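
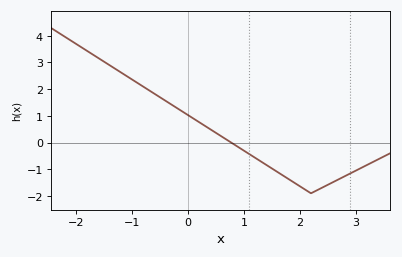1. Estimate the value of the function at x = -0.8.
2.09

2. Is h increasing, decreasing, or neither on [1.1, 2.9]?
neither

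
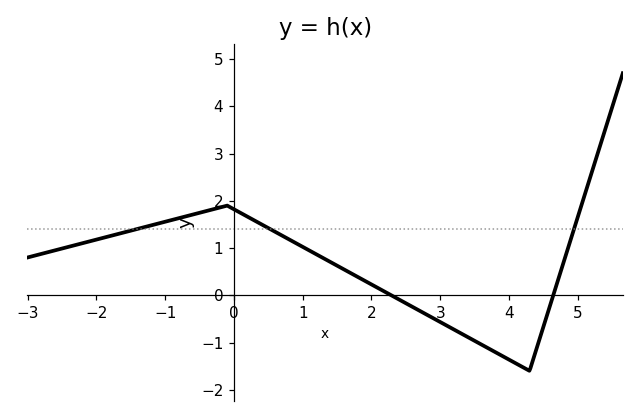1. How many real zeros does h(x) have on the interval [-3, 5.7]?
2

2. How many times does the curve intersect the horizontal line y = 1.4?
3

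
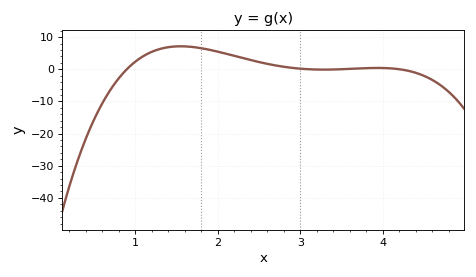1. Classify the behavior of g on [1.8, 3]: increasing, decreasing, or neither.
decreasing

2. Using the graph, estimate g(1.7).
6.9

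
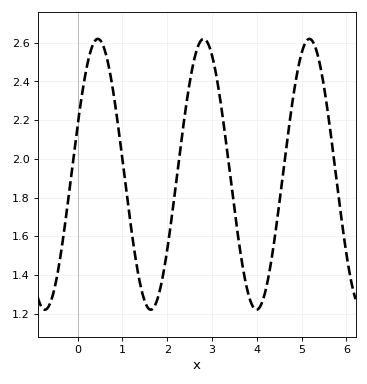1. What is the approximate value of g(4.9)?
2.44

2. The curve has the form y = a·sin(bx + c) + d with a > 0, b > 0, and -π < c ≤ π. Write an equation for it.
y = 0.7sin(2.7x + 0.37) + 1.92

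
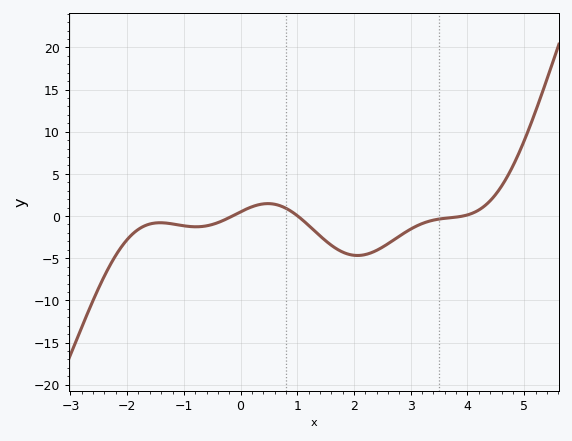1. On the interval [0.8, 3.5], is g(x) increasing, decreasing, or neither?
neither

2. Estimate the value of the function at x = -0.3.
-0.503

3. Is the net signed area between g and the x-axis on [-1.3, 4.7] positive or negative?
negative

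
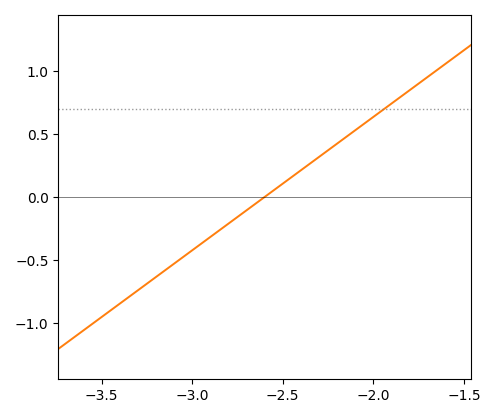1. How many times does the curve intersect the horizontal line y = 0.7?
1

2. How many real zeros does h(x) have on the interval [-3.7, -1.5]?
1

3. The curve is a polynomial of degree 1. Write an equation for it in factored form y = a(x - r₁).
y = 1.06(x + 2.6)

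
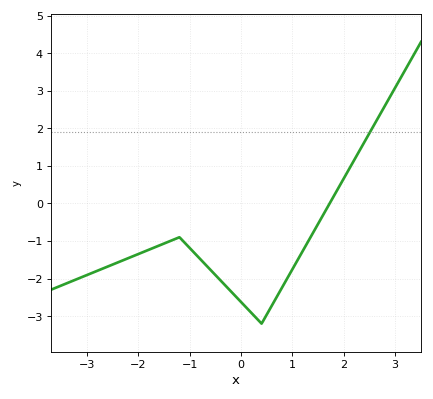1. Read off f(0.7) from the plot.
-2.5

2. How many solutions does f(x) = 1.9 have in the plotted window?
1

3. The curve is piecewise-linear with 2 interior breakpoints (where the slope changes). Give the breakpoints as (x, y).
(-1.2, -0.9); (0.4, -3.2)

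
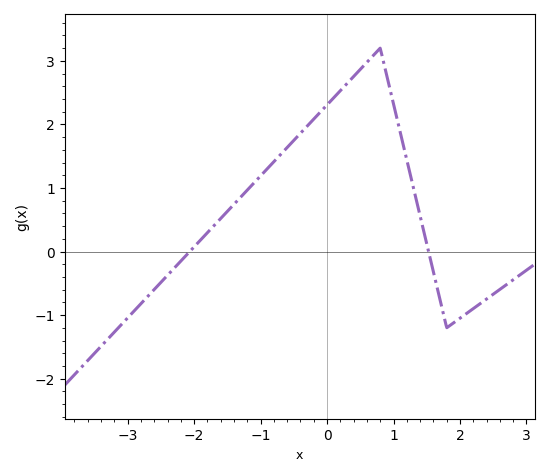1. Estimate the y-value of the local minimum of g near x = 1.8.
-1.2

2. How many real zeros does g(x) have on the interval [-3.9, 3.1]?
2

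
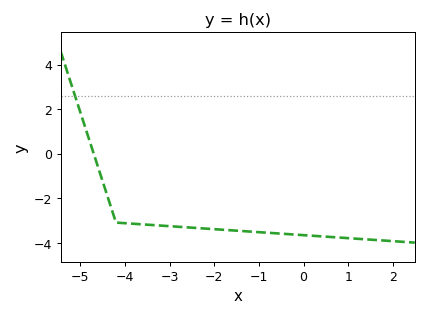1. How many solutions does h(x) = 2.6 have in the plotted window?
1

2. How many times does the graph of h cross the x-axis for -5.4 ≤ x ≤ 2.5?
1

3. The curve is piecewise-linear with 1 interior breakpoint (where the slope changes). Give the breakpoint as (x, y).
(-4.2, -3.1)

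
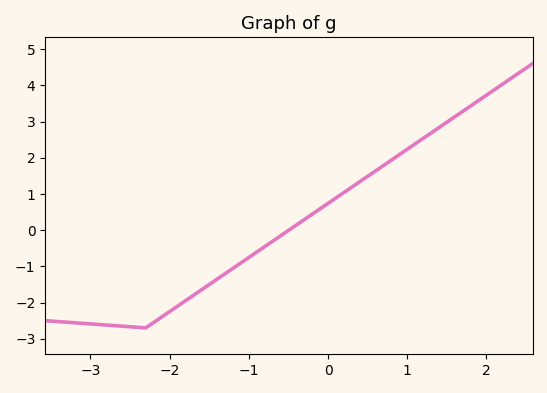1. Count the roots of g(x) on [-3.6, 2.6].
1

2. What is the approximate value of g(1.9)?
3.58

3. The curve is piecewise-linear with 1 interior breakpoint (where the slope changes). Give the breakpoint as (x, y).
(-2.3, -2.7)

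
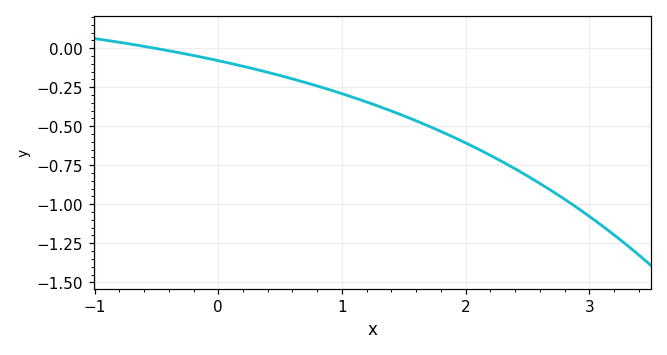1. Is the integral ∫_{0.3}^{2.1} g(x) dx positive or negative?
negative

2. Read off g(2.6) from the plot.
-0.867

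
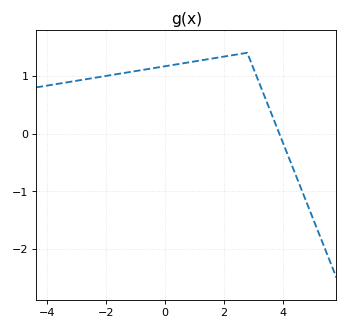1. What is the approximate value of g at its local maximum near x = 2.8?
1.4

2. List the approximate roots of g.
3.8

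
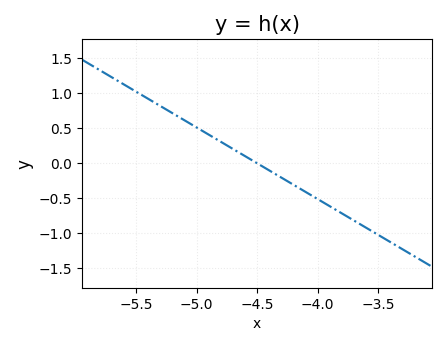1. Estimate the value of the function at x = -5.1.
0.612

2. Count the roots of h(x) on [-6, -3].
1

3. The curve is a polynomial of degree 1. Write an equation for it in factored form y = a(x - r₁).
y = -1.02(x + 4.5)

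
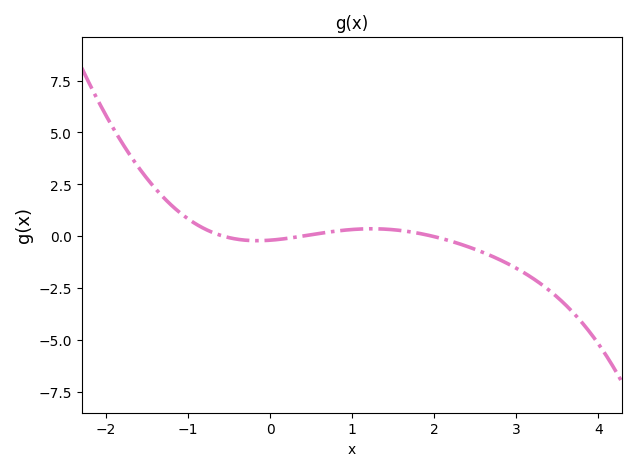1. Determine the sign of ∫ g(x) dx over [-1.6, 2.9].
positive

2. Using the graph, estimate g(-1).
0.8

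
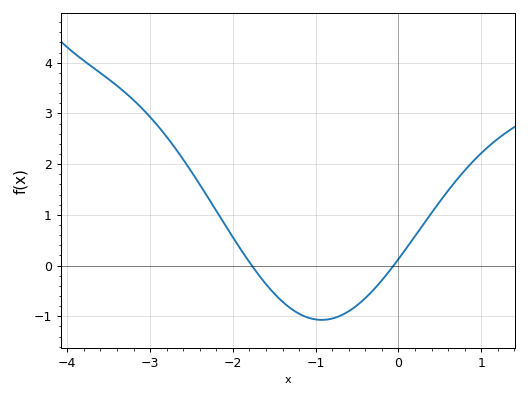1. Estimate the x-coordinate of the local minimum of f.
-0.9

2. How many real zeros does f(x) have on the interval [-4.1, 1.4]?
2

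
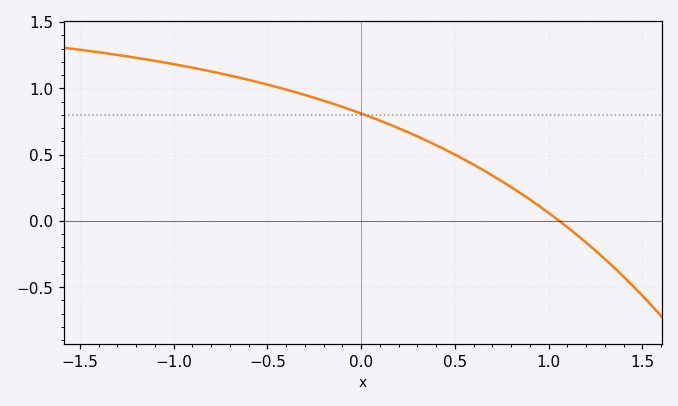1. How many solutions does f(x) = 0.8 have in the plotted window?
1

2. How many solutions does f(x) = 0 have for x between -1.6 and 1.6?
1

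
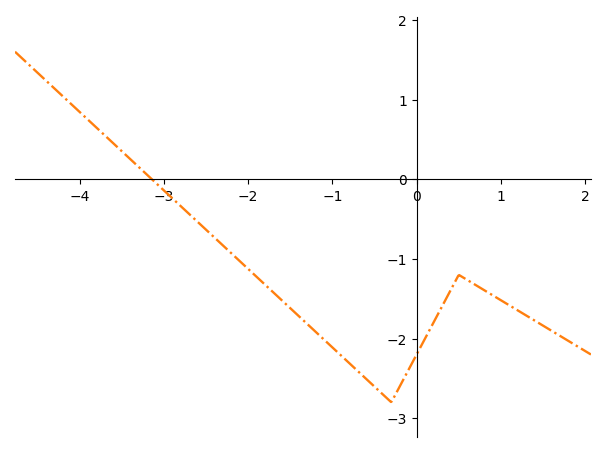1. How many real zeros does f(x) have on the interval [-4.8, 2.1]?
1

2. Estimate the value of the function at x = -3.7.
0.5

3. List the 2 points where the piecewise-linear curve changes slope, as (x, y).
(-0.3, -2.8); (0.5, -1.2)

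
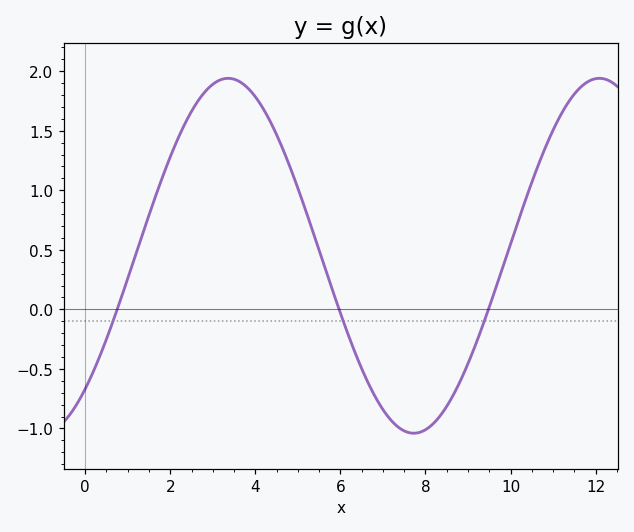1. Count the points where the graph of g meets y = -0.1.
3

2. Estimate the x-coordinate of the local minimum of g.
7.8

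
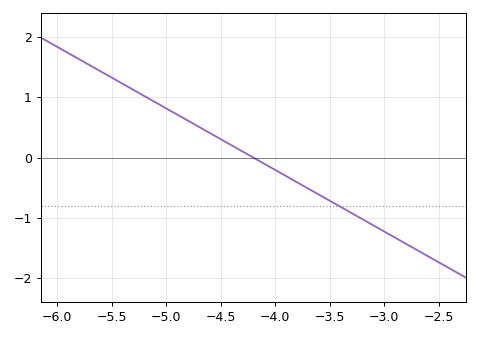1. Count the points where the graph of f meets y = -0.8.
1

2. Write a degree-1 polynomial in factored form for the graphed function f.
y = -1.02(x + 4.2)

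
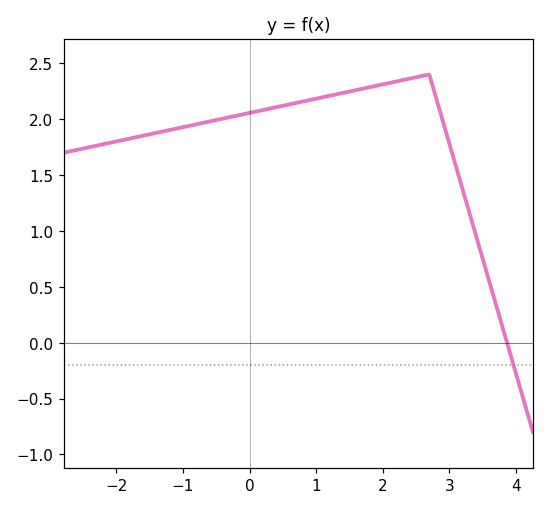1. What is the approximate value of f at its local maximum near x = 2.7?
2.4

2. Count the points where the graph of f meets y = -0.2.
1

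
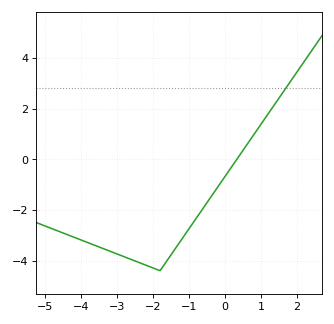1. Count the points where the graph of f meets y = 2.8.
1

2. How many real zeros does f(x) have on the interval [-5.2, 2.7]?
1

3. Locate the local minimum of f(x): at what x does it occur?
-1.8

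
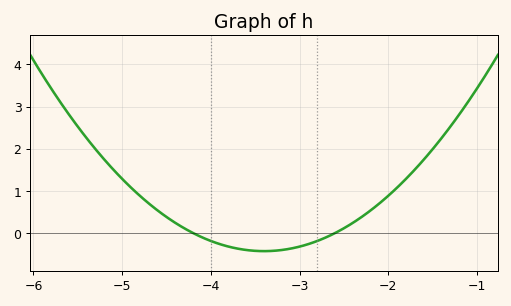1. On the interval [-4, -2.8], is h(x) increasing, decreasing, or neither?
neither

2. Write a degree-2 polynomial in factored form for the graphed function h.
y = 0.67(x + 4.2)(x + 2.6)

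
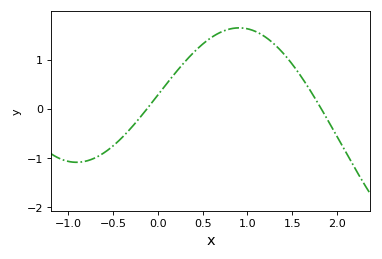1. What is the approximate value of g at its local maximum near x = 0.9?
1.65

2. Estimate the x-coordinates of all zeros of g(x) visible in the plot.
-0.1, 1.8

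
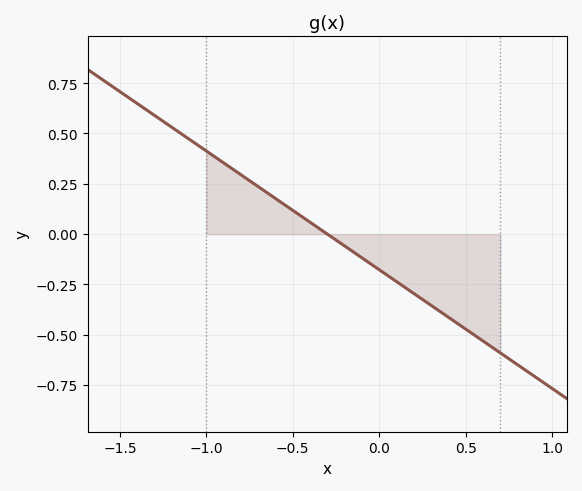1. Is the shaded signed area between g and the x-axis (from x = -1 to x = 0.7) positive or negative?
negative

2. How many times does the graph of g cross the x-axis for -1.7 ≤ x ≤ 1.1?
1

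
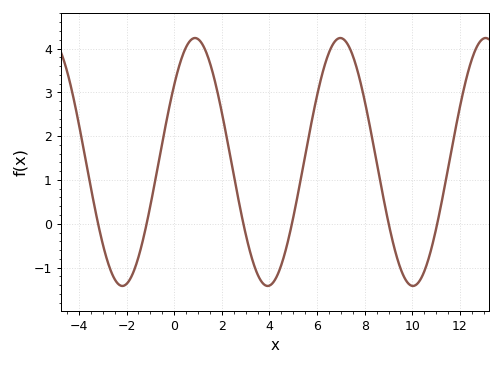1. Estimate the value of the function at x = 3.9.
-1.4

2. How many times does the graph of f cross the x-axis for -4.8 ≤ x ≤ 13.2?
6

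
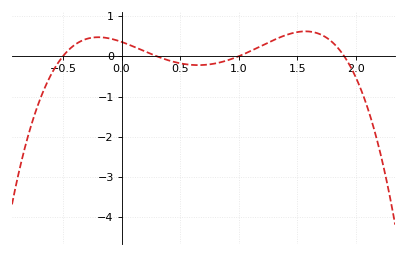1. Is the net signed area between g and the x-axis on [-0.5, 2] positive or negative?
positive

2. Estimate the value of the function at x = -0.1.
0.44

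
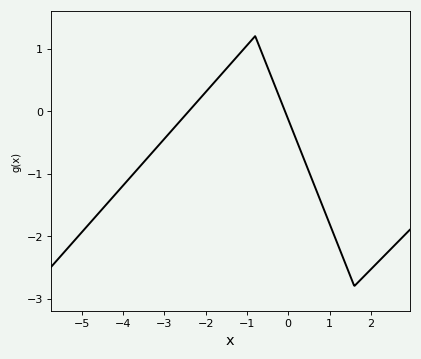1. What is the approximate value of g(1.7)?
-2.7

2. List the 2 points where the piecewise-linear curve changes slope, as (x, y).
(-0.8, 1.2); (1.6, -2.8)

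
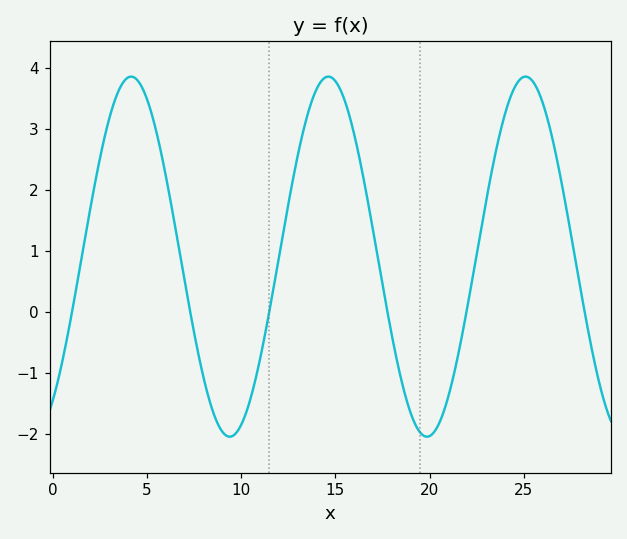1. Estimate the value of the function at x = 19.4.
-1.93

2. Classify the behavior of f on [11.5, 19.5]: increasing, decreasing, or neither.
neither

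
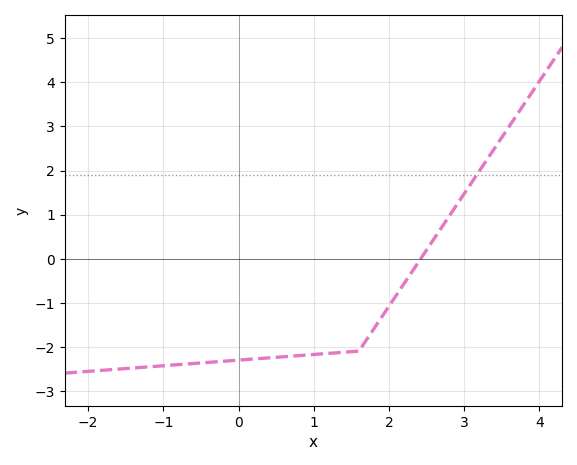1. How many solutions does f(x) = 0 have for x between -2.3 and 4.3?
1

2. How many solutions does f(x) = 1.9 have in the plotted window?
1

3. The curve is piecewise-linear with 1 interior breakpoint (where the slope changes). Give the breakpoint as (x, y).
(1.6, -2.1)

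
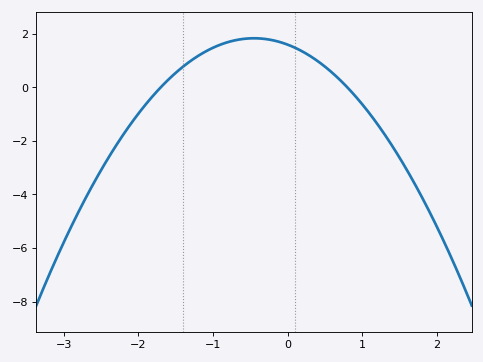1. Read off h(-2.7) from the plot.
-4.1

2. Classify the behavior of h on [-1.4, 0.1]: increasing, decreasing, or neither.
neither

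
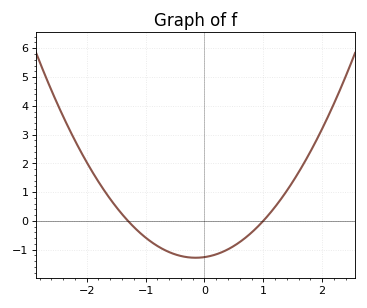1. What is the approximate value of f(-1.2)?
-0.213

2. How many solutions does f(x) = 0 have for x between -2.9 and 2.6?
2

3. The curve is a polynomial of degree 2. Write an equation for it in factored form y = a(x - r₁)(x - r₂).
y = 0.97(x + 1.3)(x - 1)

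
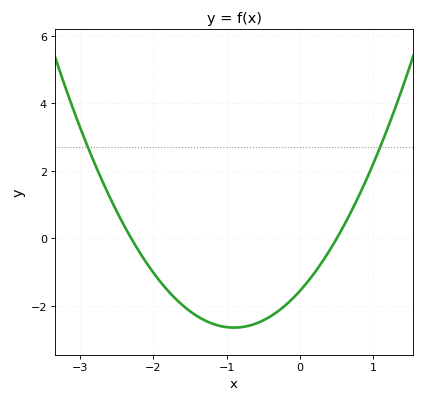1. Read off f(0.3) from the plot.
-0.702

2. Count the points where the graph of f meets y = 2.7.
2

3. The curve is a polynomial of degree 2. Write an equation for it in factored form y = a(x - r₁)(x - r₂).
y = 1.35(x + 2.3)(x - 0.5)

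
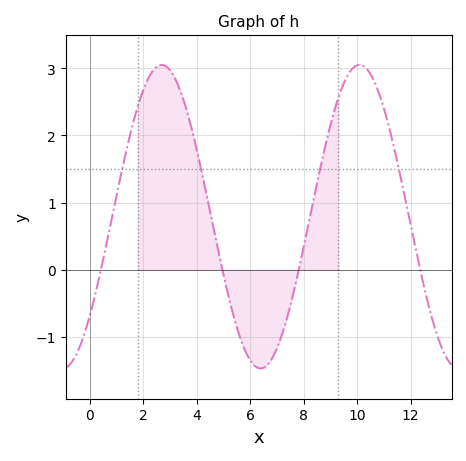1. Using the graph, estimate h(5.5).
-0.853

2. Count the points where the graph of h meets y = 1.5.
4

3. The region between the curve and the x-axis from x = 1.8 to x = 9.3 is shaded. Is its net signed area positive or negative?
positive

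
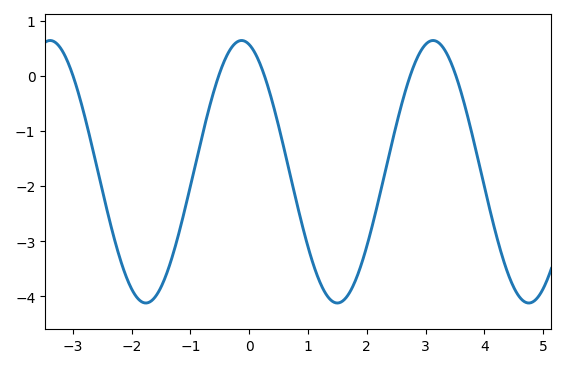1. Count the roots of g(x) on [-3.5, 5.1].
5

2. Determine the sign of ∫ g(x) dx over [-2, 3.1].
negative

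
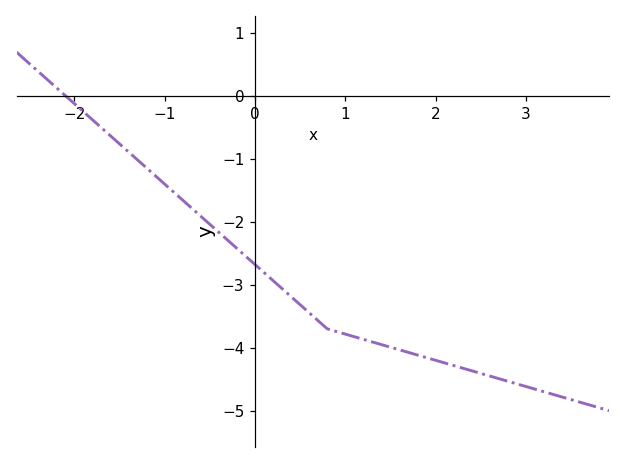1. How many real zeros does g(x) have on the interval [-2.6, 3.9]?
1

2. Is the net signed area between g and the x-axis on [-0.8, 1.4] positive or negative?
negative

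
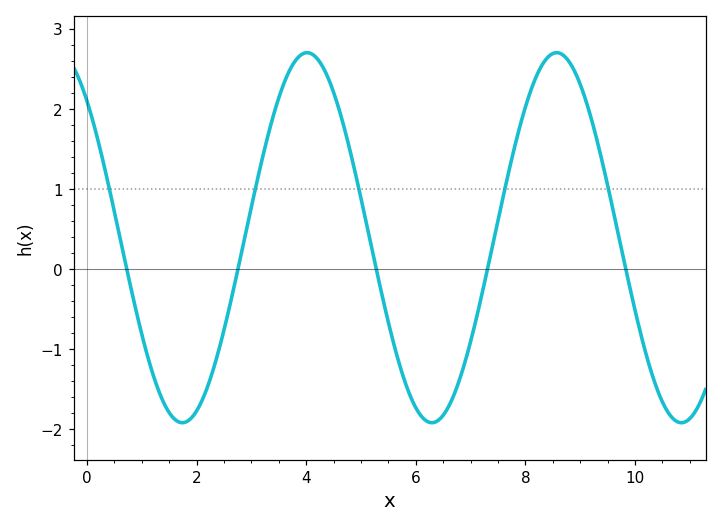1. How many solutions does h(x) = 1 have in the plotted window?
5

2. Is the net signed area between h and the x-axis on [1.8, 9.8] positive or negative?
positive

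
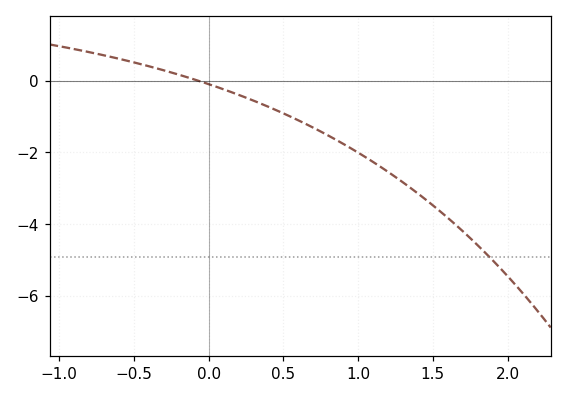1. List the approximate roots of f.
-0.05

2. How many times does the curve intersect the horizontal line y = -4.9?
1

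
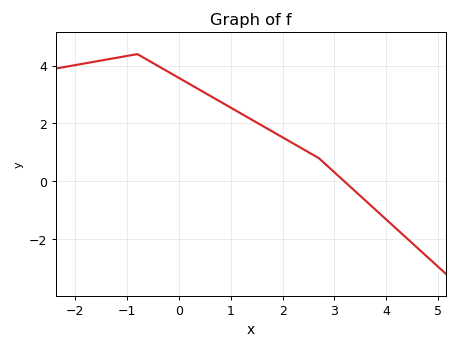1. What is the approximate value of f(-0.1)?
3.6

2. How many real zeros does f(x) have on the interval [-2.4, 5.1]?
1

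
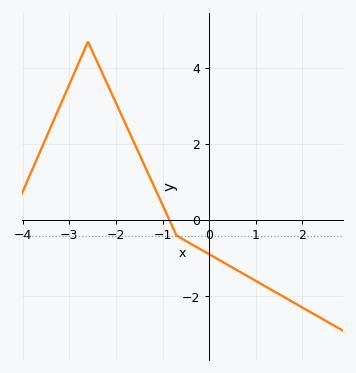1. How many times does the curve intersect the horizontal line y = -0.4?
1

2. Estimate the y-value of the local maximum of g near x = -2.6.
4.6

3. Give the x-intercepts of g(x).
-0.8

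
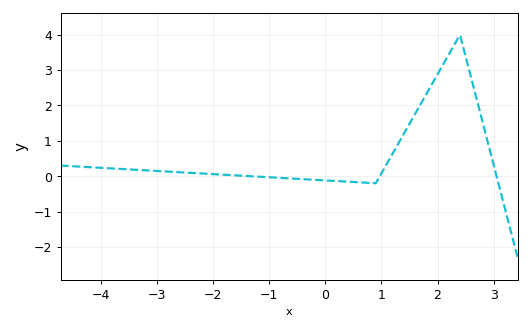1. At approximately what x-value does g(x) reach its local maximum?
2.4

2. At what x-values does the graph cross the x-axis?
-1.35, 0.971, 3.05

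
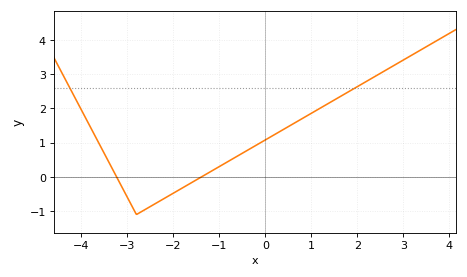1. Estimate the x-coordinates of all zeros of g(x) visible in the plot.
-3.2, -1.4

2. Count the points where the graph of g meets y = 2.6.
2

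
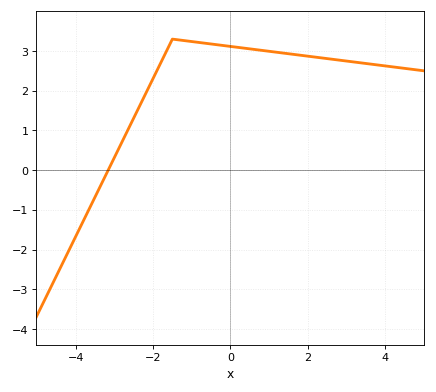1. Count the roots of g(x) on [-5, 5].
1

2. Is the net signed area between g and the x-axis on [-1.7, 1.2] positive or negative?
positive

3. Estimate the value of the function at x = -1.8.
2.7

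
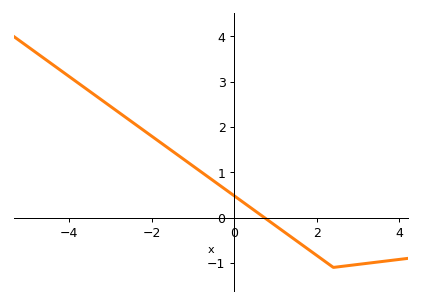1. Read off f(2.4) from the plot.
-1.1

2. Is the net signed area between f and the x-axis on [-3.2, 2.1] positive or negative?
positive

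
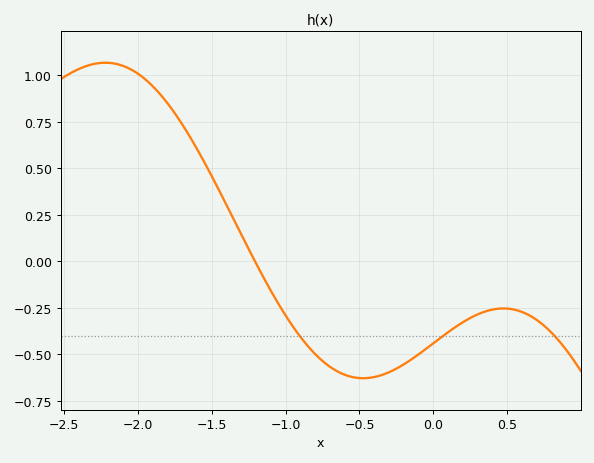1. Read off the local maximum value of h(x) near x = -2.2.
1.06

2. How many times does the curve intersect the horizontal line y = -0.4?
3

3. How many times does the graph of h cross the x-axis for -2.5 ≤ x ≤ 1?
1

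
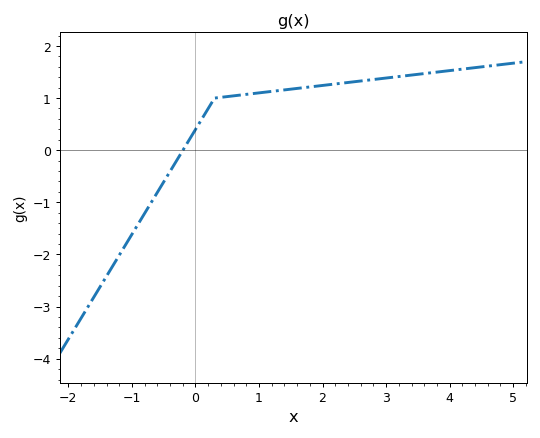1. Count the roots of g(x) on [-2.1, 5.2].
1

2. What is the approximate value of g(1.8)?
1.21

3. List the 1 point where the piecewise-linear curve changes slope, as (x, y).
(0.3, 1)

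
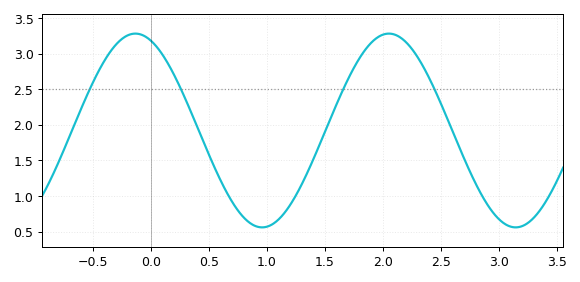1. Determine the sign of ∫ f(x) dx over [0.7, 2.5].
positive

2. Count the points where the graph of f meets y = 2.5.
4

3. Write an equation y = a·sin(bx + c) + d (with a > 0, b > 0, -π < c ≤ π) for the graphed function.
y = 1.36sin(2.88x + 1.95) + 1.92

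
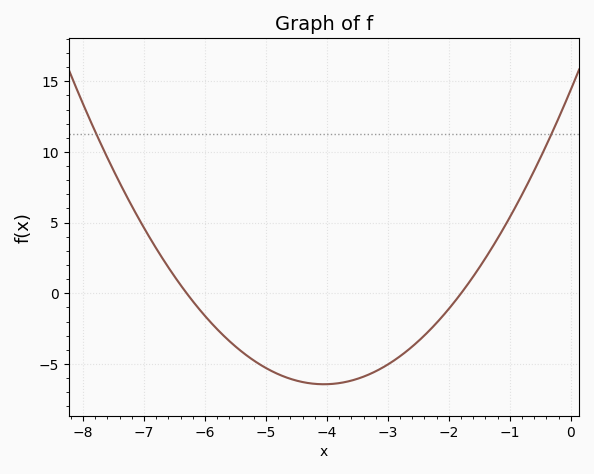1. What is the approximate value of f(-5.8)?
-2.54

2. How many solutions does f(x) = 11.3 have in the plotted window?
2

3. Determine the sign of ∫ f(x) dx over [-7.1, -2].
negative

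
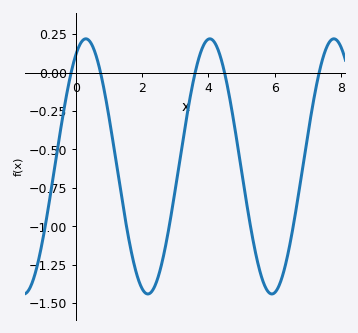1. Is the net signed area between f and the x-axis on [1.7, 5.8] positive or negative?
negative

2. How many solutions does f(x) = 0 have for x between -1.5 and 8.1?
5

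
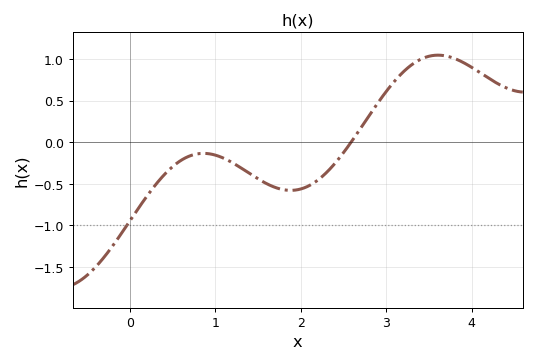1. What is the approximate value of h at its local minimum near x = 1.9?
-0.578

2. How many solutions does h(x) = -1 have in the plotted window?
1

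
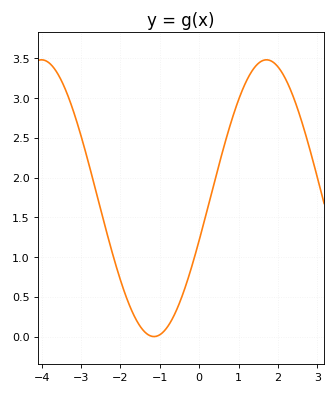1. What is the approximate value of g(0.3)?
1.78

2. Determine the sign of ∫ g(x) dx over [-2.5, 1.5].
positive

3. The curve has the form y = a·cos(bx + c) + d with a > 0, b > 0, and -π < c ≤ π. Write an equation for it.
y = 1.74cos(1.1x - 1.88) + 1.74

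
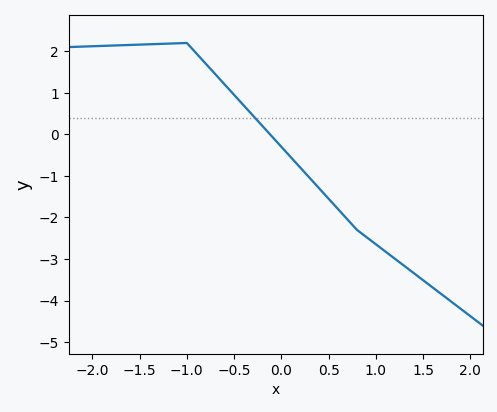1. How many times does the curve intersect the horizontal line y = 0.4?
1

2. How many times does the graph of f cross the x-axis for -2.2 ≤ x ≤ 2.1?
1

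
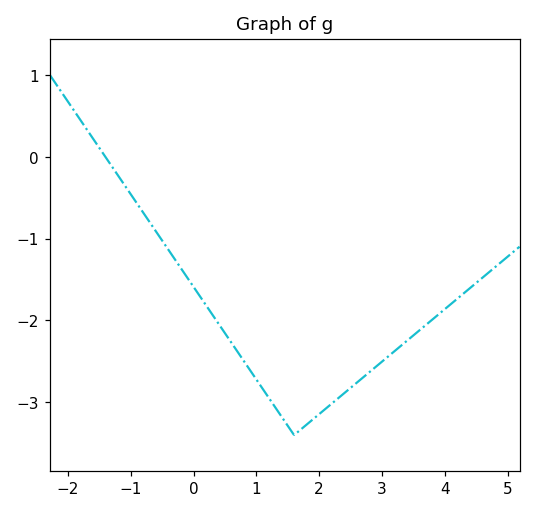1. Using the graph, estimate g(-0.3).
-1.25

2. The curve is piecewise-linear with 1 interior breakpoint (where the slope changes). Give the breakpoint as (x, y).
(1.6, -3.4)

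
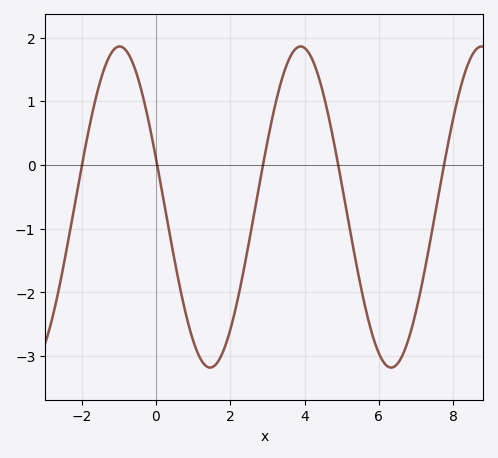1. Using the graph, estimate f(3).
0.4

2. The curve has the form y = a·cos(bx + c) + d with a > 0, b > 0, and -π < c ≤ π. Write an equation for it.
y = 2.52cos(1.3x + 1.3) - 0.66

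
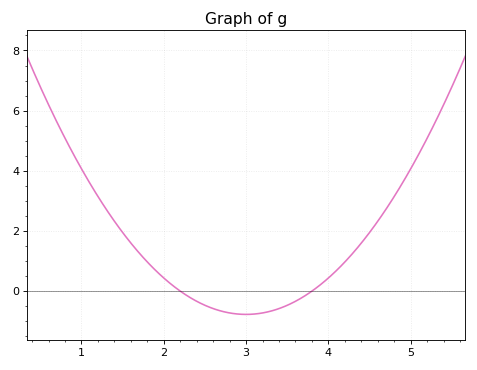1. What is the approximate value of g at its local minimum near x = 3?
-0.774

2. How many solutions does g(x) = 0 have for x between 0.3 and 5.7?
2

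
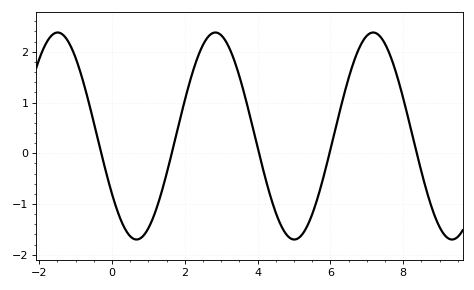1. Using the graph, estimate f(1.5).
-0.407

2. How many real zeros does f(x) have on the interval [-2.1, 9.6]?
5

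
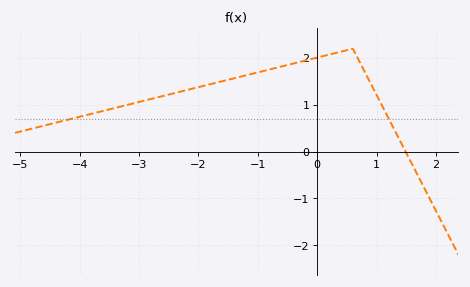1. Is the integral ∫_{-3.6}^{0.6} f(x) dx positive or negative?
positive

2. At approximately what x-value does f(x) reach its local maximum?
0.6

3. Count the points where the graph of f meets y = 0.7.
2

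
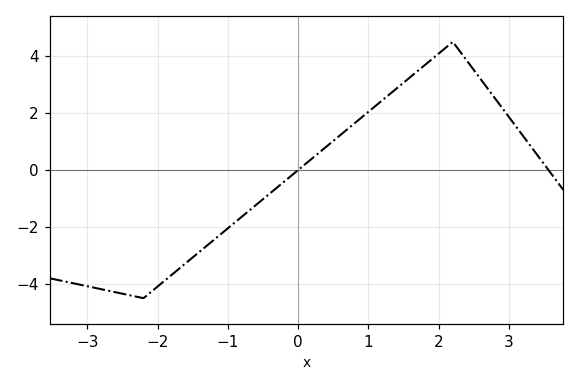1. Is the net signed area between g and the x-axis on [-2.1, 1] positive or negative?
negative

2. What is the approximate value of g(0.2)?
0.409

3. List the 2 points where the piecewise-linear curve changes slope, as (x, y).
(-2.2, -4.5); (2.2, 4.5)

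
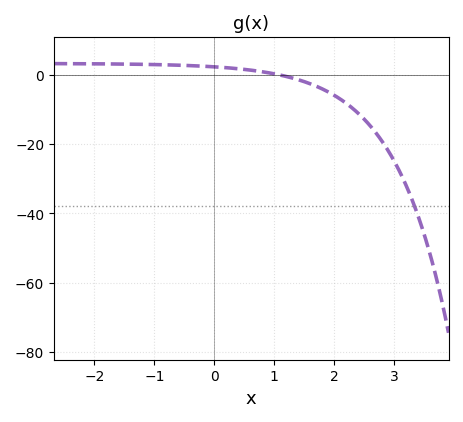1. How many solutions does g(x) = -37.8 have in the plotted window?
1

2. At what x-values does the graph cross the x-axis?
1.1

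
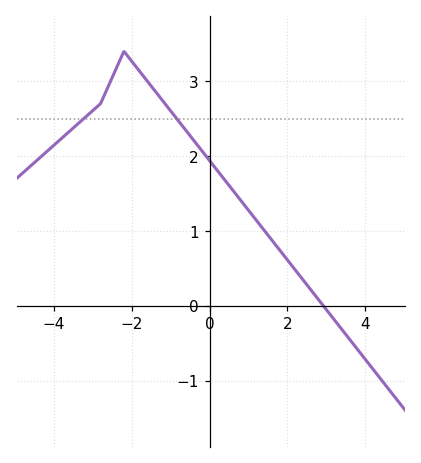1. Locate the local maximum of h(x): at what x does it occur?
-2.2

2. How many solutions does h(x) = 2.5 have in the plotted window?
2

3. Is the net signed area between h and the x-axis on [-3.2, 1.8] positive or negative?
positive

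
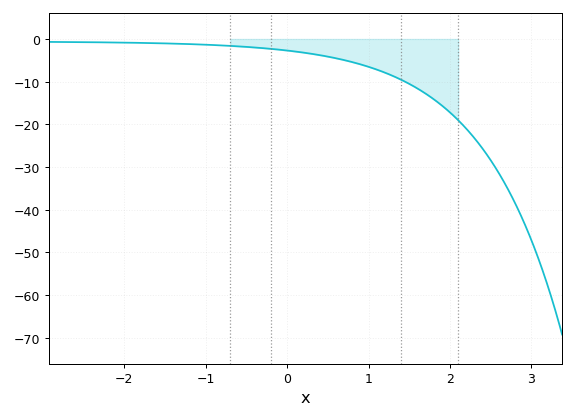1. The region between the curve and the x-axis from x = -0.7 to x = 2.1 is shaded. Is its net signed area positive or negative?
negative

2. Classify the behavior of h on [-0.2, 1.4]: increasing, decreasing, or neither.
decreasing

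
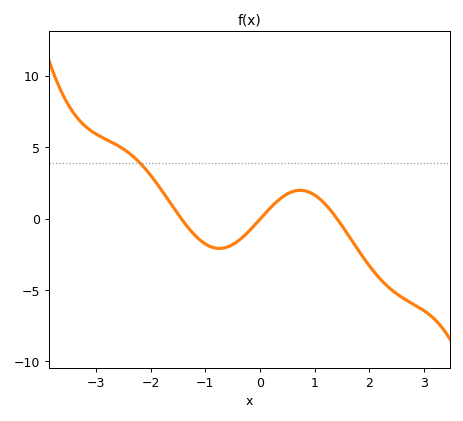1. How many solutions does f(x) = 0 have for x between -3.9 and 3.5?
3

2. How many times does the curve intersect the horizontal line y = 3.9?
1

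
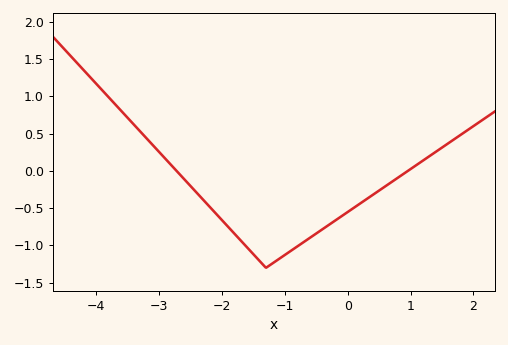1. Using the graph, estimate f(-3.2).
0.45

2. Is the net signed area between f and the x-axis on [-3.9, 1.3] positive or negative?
negative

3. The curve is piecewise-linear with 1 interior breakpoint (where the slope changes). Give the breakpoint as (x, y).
(-1.3, -1.3)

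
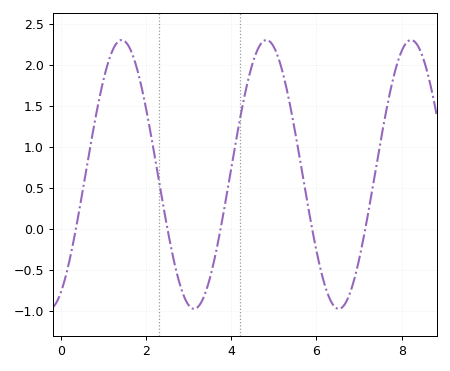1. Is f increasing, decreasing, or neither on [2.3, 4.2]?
neither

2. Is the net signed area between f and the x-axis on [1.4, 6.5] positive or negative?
positive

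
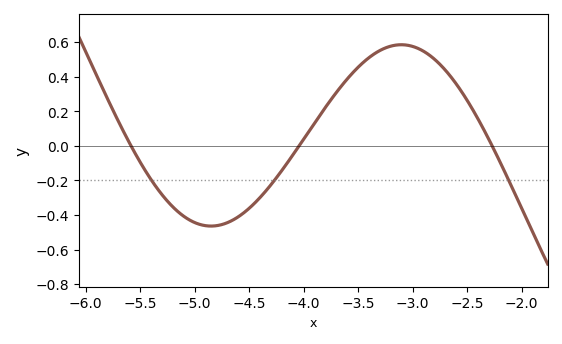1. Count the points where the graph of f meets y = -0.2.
3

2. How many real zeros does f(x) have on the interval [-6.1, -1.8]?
3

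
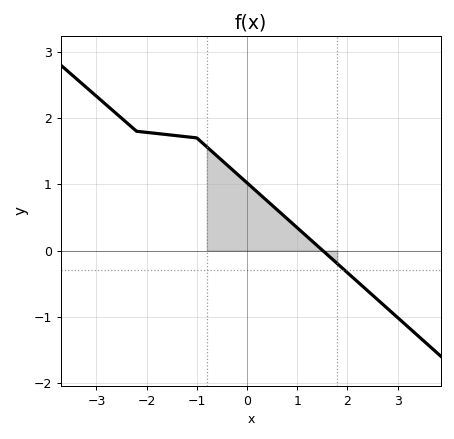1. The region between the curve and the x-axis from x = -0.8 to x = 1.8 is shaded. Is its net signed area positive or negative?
positive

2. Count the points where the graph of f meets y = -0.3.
1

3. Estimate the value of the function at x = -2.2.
1.8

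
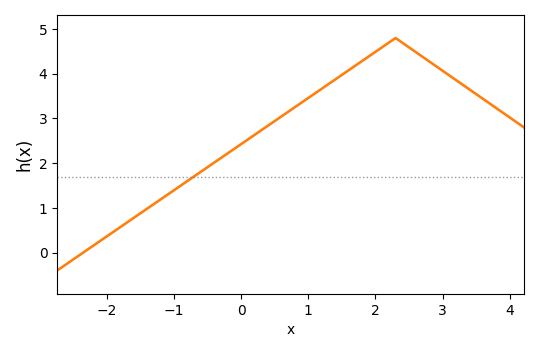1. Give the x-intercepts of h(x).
-2.35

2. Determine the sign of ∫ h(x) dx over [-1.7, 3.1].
positive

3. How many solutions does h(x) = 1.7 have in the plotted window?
1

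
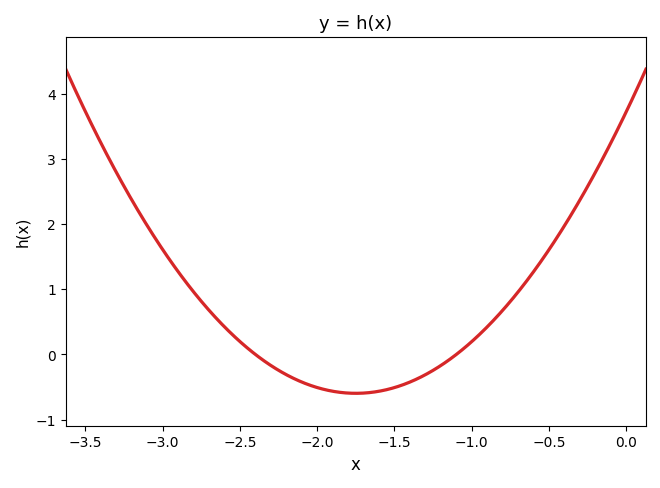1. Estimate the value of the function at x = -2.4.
0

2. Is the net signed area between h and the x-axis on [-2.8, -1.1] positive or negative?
negative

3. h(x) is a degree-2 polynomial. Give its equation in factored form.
y = 1.41(x + 2.4)(x + 1.1)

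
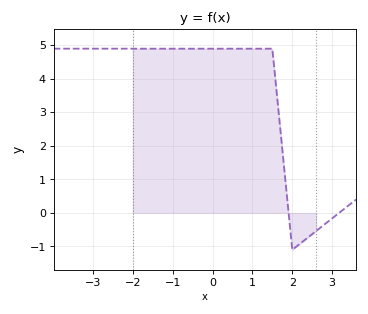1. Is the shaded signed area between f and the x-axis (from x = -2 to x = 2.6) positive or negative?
positive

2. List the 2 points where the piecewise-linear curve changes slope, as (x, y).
(1.5, 4.9); (2, -1.1)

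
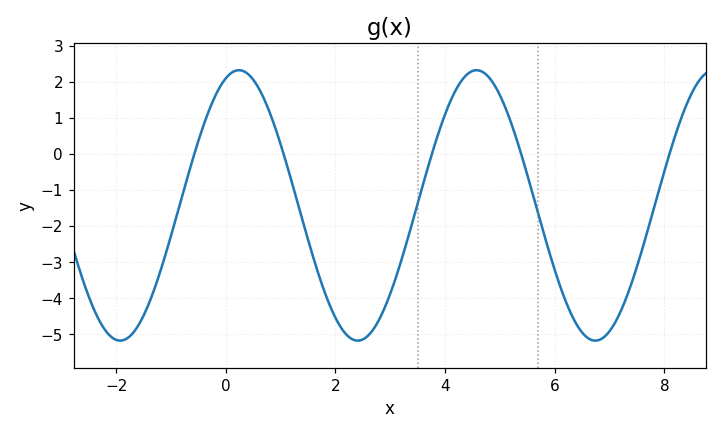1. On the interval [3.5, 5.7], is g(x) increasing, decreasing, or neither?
neither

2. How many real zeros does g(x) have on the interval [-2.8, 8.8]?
5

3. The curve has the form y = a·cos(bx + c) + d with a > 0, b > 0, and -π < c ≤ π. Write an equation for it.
y = 3.75cos(1.4x - 0.35) - 1.43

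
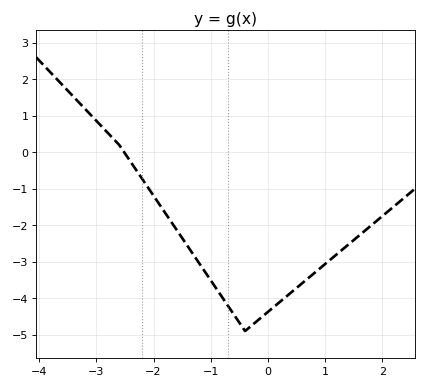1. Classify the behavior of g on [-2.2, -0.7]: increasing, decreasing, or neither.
decreasing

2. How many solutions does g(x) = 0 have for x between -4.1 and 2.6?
1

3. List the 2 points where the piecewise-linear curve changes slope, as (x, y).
(-2.6, 0.2); (-0.4, -4.9)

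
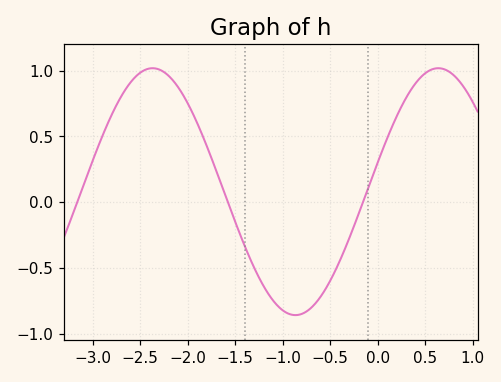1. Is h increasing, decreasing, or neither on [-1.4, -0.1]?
neither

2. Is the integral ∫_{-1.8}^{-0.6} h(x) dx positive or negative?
negative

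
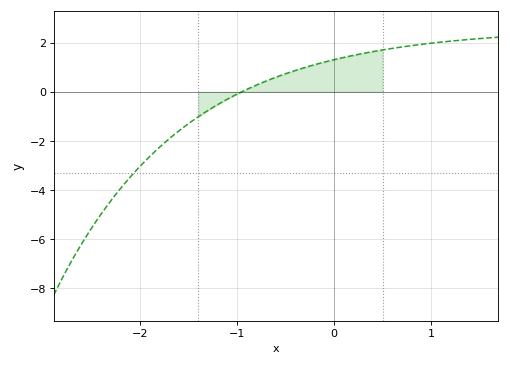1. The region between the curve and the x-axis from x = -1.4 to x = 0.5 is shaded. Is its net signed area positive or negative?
positive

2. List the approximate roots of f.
-0.952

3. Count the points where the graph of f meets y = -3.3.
1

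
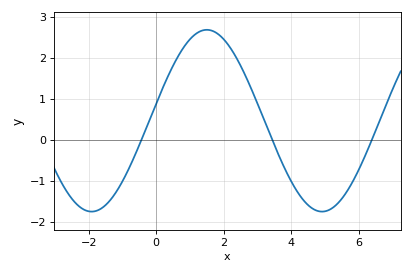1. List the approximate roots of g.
-0.4, 3.4, 6.4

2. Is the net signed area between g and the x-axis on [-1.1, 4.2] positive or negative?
positive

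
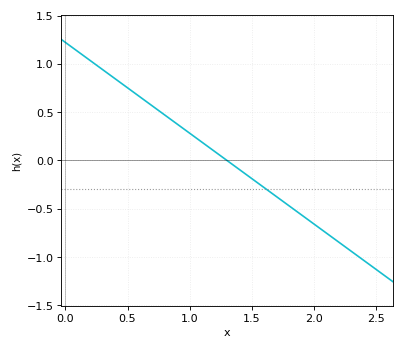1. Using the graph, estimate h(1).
0.3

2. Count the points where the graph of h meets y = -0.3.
1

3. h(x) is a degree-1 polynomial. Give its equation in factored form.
y = -0.94(x - 1.3)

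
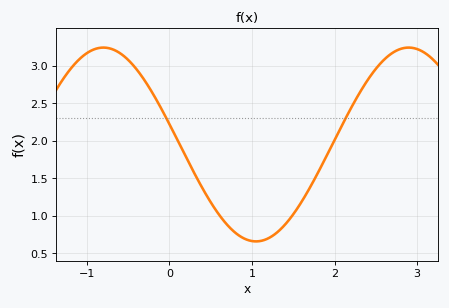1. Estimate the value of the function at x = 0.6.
1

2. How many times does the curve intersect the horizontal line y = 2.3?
2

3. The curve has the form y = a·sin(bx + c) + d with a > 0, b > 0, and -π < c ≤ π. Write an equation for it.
y = 1.29sin(1.7x + 2.9) + 1.95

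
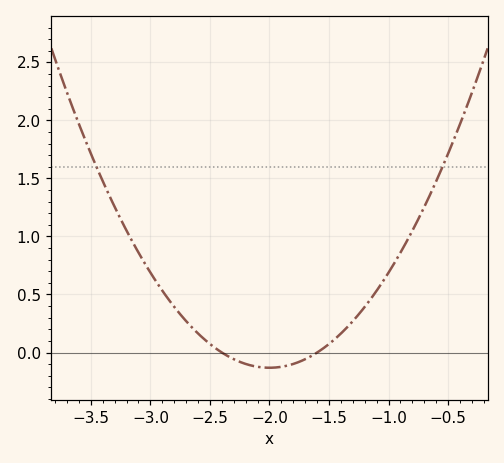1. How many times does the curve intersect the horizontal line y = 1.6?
2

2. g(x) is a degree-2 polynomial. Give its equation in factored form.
y = 0.82(x + 2.4)(x + 1.6)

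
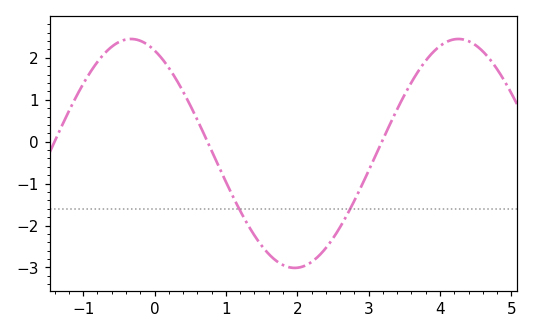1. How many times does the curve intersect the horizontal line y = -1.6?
2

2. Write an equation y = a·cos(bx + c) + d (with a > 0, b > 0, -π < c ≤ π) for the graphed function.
y = 2.73cos(1.4x + 0.45) - 0.28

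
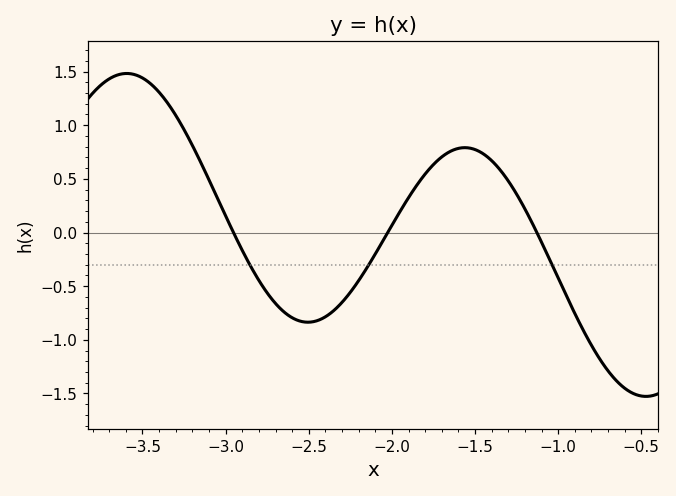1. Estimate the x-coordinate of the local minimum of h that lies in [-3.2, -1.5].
-2.5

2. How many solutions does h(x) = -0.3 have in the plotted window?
3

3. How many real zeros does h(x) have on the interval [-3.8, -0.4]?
3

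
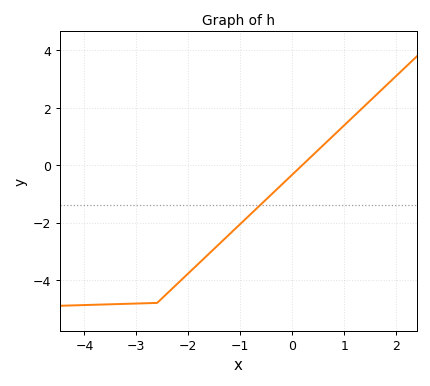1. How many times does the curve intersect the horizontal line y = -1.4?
1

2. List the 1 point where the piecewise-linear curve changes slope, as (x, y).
(-2.6, -4.8)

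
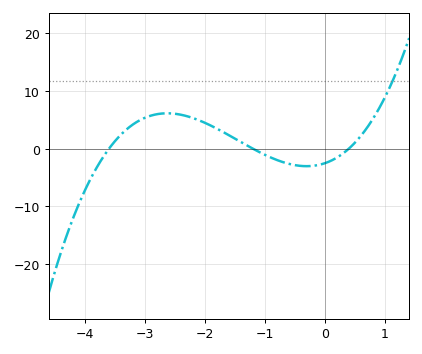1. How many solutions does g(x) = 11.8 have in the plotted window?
1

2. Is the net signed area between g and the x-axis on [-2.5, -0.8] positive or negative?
positive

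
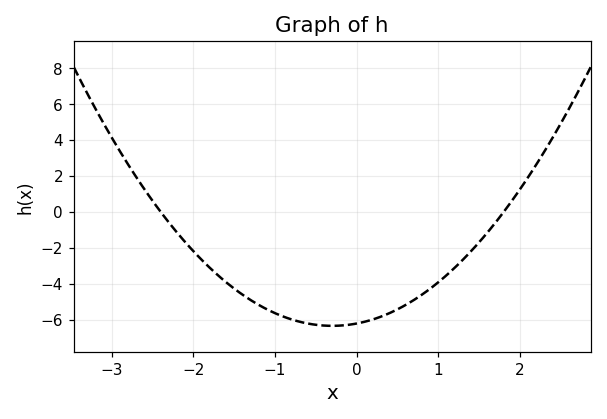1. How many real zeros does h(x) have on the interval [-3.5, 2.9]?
2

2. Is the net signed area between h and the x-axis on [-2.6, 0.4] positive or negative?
negative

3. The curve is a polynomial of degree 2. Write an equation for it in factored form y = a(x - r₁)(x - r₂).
y = 1.44(x + 2.4)(x - 1.8)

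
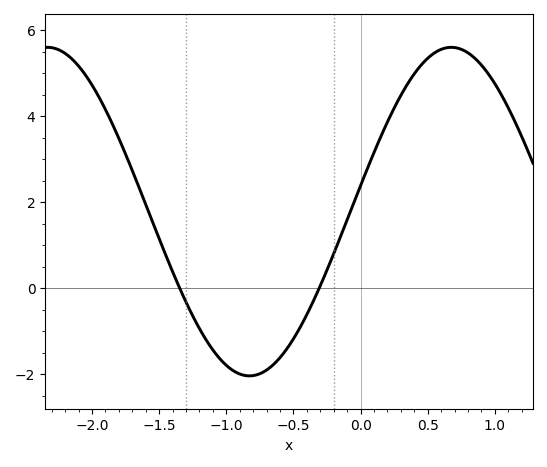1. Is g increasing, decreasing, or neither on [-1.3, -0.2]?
neither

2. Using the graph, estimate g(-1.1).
-1.4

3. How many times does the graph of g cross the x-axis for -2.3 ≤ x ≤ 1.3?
2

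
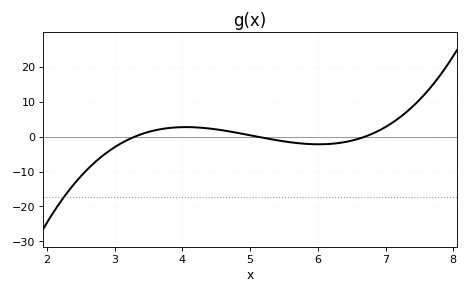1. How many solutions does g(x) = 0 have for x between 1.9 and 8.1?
3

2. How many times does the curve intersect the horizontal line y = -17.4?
1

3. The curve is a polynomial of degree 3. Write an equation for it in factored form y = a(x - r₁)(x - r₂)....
y = 1.3(x - 3.3)(x - 5.1)(x - 6.7)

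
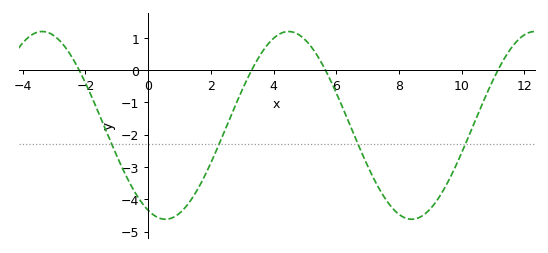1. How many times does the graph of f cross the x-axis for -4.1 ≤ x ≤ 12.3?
4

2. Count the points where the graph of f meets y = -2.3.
4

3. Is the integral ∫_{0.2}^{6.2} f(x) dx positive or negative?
negative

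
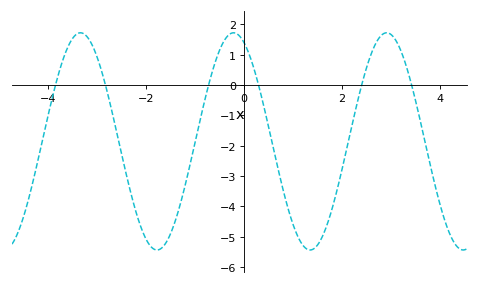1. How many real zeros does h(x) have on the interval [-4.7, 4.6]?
6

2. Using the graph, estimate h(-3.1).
1.3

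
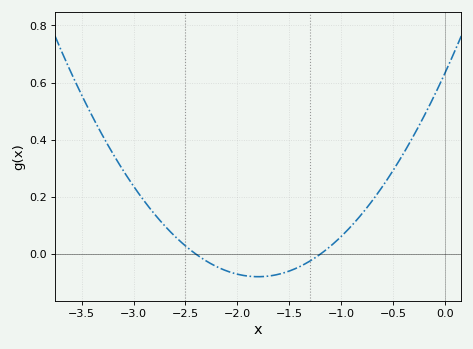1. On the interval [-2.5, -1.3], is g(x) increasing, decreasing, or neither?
neither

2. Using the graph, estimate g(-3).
0.238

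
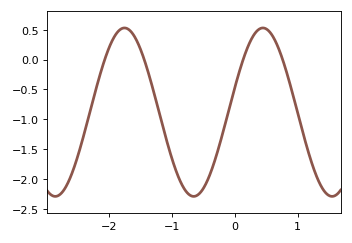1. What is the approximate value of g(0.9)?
-0.5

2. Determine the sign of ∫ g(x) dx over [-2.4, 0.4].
negative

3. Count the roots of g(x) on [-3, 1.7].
4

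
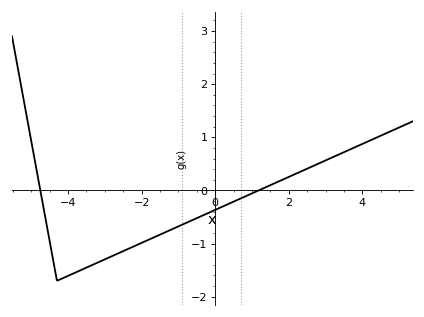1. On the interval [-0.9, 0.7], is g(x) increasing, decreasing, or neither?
increasing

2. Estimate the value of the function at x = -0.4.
-0.5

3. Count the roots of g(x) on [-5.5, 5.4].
2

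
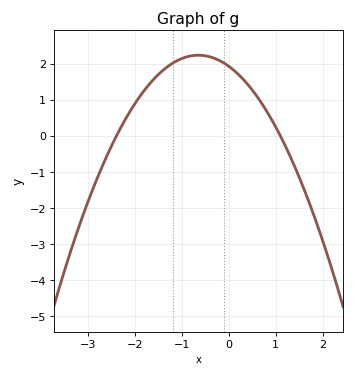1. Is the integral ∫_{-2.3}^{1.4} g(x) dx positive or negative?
positive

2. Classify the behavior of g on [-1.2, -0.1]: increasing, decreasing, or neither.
neither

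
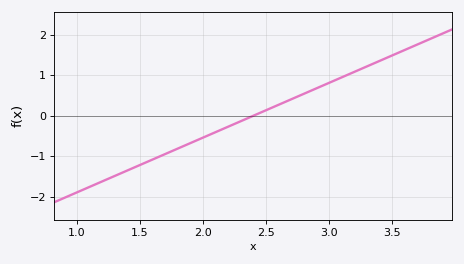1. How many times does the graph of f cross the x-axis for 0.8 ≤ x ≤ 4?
1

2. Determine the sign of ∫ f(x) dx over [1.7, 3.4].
positive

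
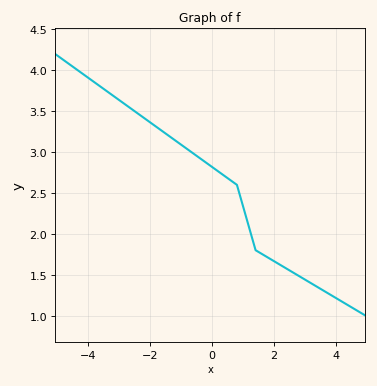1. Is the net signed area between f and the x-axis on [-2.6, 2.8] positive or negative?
positive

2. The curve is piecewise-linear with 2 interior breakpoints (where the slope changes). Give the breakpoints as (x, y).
(0.8, 2.6); (1.4, 1.8)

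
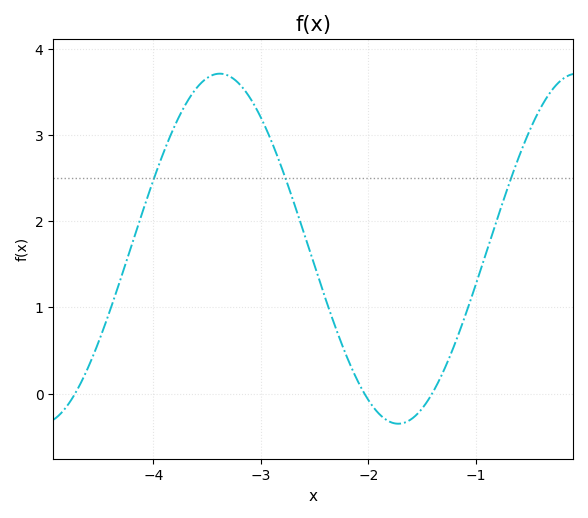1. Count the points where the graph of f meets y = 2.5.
3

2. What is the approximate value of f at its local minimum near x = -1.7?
-0.35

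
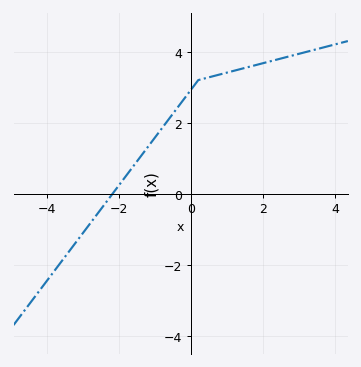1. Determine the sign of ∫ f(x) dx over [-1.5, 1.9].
positive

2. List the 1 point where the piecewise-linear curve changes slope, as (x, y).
(0.2, 3.2)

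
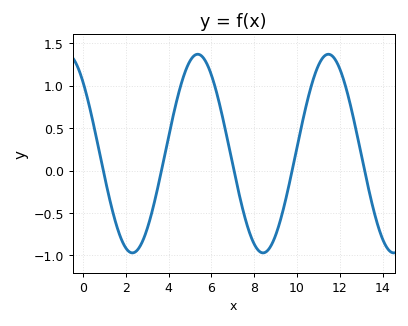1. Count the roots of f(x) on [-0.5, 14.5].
5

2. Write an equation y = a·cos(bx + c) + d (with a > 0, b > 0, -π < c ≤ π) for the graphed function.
y = 1.17cos(1x + 0.76) + 0.2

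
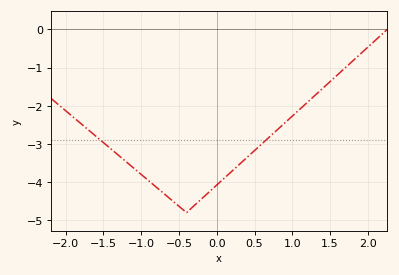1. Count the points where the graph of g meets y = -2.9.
2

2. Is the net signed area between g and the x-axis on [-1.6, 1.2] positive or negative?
negative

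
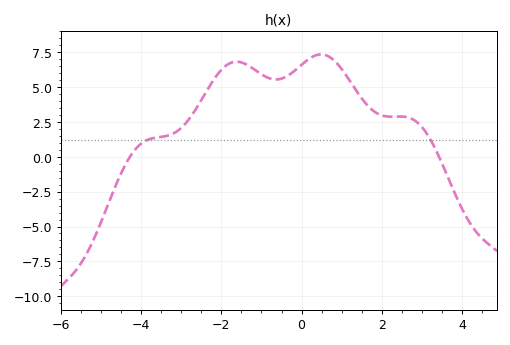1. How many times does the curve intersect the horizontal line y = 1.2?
2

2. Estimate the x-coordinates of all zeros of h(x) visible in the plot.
-4.28, 3.43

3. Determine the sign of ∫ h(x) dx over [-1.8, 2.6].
positive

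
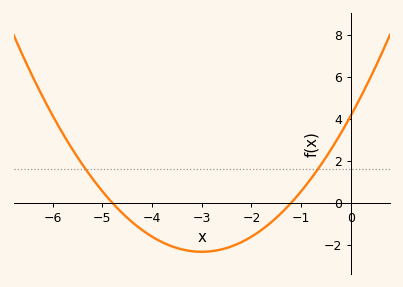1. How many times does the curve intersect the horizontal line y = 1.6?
2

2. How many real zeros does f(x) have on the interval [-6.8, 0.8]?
2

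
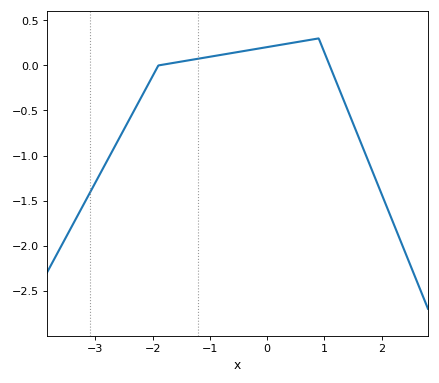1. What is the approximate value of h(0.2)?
0.225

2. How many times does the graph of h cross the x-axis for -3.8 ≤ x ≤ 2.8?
2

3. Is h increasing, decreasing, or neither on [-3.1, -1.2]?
increasing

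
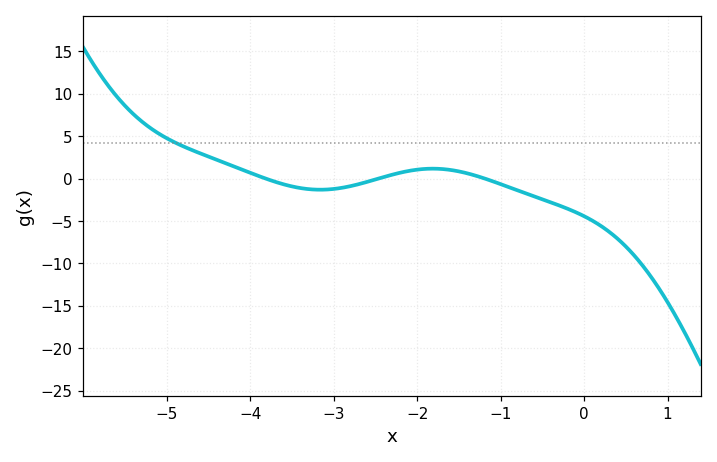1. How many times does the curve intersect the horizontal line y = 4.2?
1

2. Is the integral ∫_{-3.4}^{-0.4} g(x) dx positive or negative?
negative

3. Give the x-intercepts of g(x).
-3.8, -2.5, -1.2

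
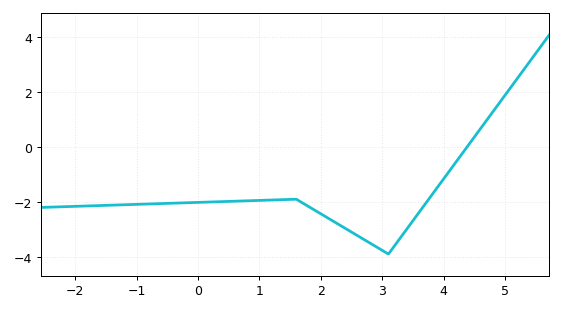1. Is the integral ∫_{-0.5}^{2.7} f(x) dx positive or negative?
negative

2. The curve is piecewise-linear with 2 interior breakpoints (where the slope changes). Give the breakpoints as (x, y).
(1.6, -1.9); (3.1, -3.9)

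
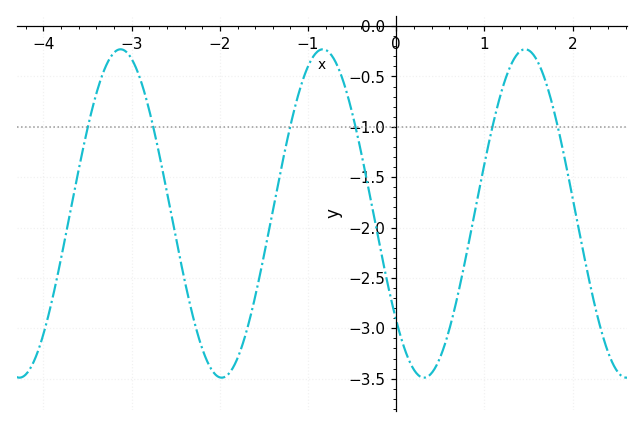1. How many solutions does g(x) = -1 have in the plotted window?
6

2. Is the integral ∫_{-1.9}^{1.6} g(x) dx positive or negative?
negative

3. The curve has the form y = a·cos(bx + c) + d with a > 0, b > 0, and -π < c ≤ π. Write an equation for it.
y = 1.63cos(2.7x + 2.3) - 1.86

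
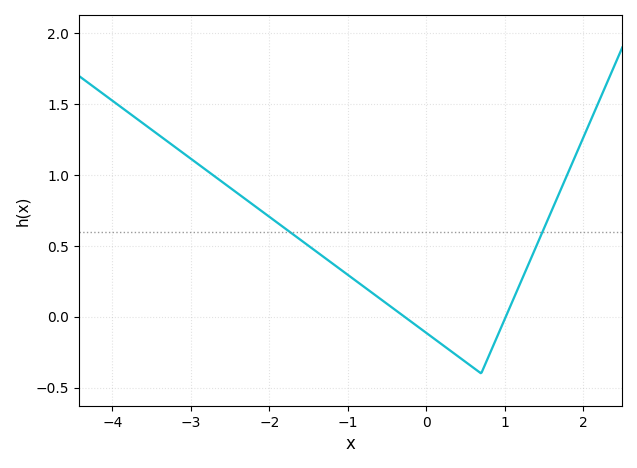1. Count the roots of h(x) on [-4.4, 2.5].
2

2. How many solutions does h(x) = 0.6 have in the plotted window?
2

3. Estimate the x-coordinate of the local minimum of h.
0.7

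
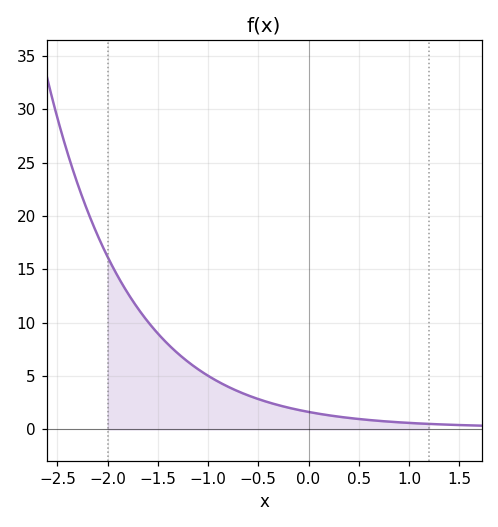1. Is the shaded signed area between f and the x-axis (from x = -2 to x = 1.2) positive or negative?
positive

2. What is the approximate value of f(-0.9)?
4.47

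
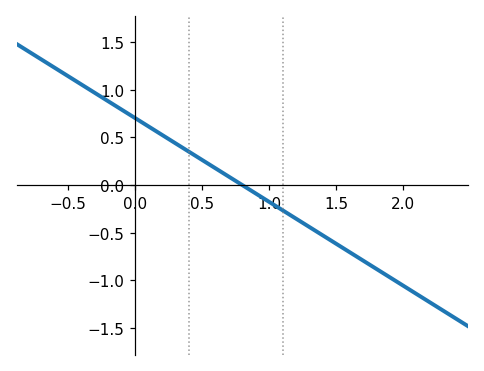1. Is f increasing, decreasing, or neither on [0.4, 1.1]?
decreasing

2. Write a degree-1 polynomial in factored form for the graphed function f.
y = -0.88(x - 0.8)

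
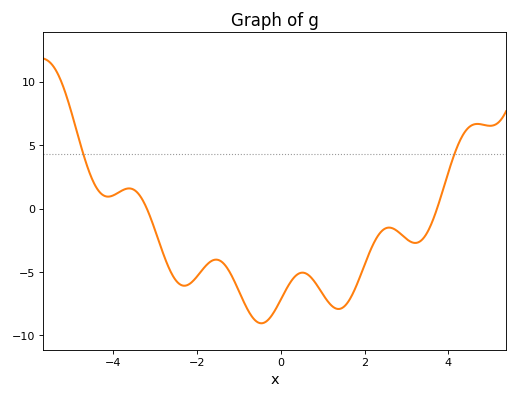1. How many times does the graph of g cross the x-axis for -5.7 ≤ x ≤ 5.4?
2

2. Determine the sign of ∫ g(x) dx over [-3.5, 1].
negative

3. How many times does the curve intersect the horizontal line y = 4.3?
2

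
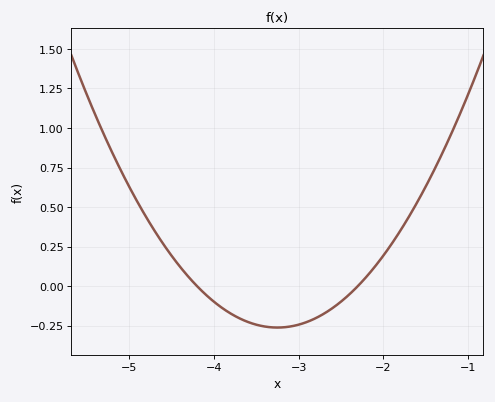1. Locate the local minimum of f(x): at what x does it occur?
-3.2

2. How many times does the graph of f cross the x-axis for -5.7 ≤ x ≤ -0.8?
2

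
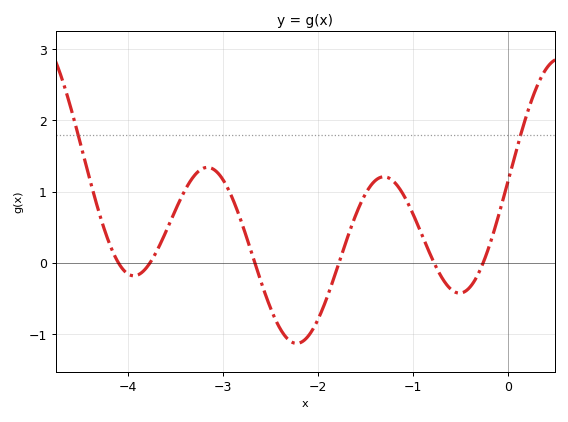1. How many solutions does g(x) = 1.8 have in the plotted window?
2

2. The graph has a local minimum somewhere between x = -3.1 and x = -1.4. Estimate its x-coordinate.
-2.2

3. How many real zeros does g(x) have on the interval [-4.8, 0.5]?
6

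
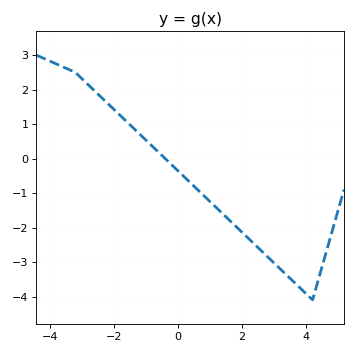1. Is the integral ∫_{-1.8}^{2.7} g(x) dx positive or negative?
negative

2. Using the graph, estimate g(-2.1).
1.52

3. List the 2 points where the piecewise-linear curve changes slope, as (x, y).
(-3.2, 2.5); (4.2, -4.1)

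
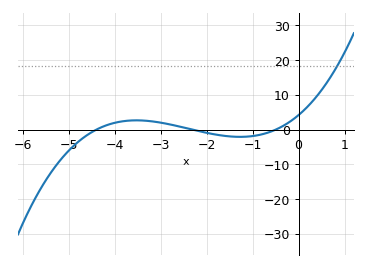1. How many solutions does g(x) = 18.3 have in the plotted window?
1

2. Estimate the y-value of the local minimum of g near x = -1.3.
-2.06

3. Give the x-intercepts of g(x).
-4.4, -2.3, -0.5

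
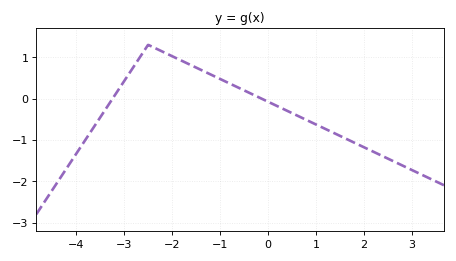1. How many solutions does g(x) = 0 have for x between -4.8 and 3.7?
2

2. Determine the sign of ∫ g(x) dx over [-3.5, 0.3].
positive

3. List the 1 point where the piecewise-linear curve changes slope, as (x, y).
(-2.5, 1.3)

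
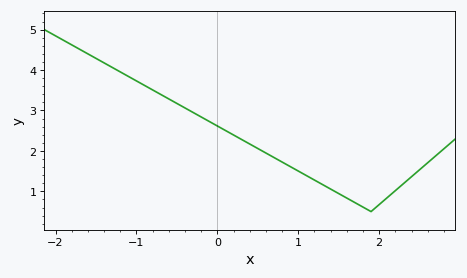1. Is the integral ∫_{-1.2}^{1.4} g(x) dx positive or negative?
positive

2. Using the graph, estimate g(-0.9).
3.6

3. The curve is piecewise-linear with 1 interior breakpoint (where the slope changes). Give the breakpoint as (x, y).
(1.9, 0.5)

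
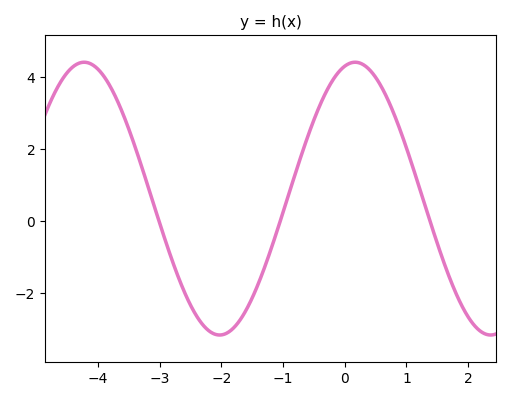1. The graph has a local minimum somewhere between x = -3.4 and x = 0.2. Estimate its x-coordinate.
-2.03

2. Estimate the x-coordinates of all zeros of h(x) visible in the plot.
-3.01, -1.05, 1.38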